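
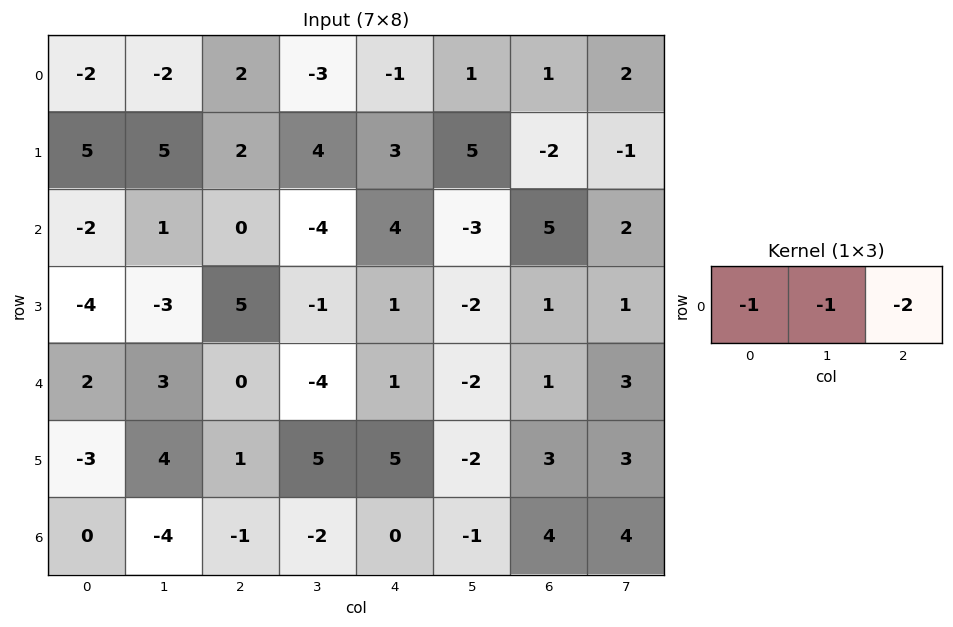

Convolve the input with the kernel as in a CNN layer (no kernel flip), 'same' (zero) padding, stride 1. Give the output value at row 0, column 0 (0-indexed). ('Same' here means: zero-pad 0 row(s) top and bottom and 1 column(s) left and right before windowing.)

6

The receptive field on the zero-padded input at this output position is [0 -2 -2]. Elementwise product with the kernel and sum: 0·-1 + -2·-1 + -2·-2.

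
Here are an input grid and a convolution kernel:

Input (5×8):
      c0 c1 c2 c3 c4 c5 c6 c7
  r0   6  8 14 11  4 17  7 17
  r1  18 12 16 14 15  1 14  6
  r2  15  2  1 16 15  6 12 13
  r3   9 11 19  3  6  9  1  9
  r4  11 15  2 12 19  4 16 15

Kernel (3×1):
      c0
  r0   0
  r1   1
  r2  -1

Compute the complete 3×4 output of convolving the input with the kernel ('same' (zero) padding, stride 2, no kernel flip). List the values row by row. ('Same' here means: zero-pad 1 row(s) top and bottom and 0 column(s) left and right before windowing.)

Output[0,0]: The receptive field on the zero-padded input at this output position is [0 / 6 / 18]. Elementwise product with the kernel and sum: 6·1 + 18·-1.

-12 -2 -11 -7
6 -18 9 11
11 2 19 16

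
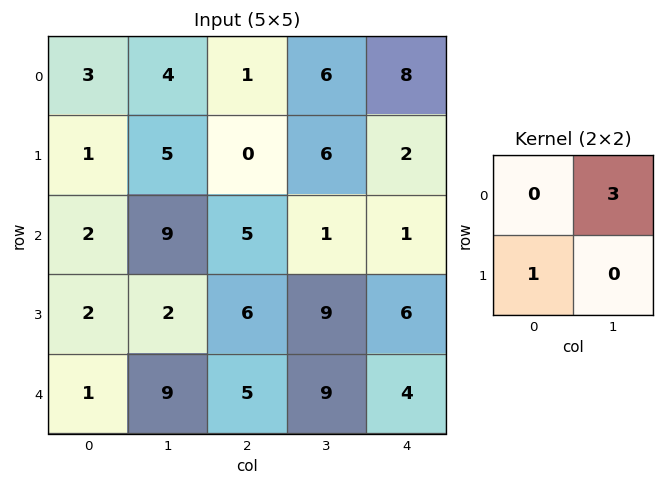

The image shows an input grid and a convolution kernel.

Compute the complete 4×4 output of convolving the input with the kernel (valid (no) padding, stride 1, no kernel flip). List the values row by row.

13 8 18 30
17 9 23 7
29 17 9 12
7 27 32 27

Output[0,0]: The receptive field on the input at this output position is [3 4 / 1 5]. Elementwise product with the kernel and sum: 4·3 + 1·1.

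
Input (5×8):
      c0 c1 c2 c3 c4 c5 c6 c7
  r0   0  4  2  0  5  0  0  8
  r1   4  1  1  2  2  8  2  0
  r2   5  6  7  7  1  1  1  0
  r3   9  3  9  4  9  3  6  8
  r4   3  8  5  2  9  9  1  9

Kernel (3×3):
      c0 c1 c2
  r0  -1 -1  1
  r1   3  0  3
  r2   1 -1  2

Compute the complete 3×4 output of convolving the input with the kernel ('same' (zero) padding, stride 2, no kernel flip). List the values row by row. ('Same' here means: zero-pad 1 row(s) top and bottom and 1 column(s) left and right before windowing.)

10 16 16 30
12 41 29 6
18 22 23 53

Output[0,0]: The receptive field on the zero-padded input at this output position is [0 0 0 / 0 0 4 / 0 4 1]. Elementwise product with the kernel and sum: 0·-1 + 0·-1 + 0·1 + 0·3 + 4·3 + 0·1 + 4·-1 + 1·2.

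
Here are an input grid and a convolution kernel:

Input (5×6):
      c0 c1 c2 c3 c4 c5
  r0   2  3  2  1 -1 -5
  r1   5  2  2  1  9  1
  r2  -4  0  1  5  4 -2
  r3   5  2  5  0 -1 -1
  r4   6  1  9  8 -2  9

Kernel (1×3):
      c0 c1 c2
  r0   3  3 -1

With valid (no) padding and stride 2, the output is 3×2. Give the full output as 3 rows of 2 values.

13 10
-13 14
12 53

Output[0,0]: The receptive field on the input at this output position is [2 3 2]. Elementwise product with the kernel and sum: 2·3 + 3·3 + 2·-1.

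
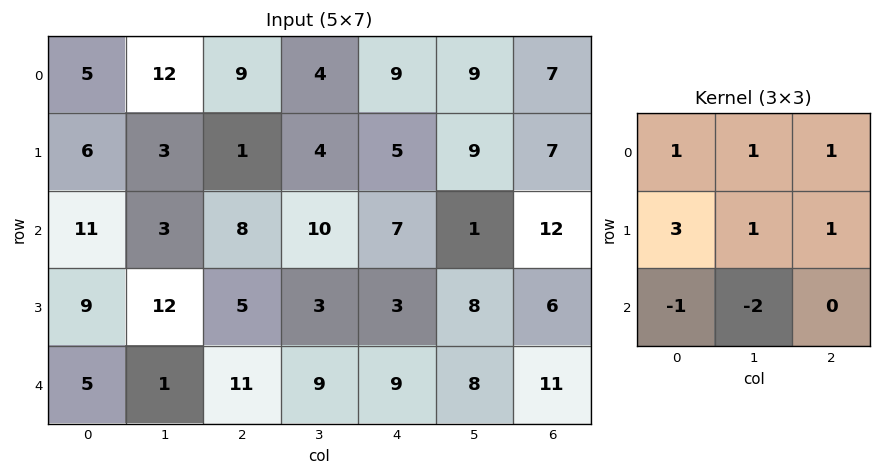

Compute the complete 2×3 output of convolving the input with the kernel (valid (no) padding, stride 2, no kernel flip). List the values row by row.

Output[0,0]: The receptive field on the input at this output position is [5 12 9 / 6 3 1 / 11 3 8]. Elementwise product with the kernel and sum: 5·1 + 12·1 + 9·1 + 6·3 + 3·1 + 1·1 + 11·-1 + 3·-2.
Output[0,1]: The receptive field on the input at this output position is [9 4 9 / 1 4 5 / 8 10 7]. Elementwise product with the kernel and sum: 9·1 + 4·1 + 9·1 + 1·3 + 4·1 + 5·1 + 8·-1 + 10·-2.

31 6 47
59 17 18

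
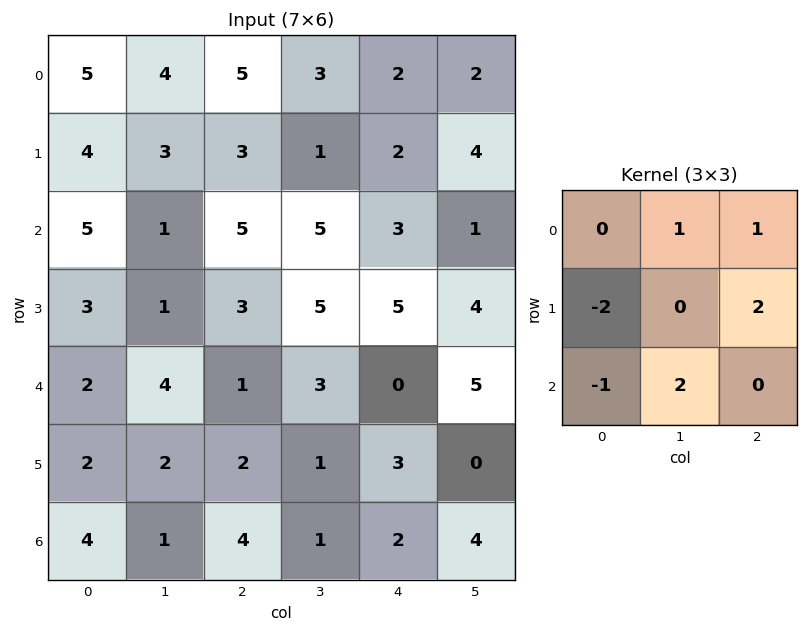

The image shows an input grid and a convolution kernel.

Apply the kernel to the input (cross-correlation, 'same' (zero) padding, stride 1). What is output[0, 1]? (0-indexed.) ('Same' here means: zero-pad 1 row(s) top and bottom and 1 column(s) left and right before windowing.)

The receptive field on the zero-padded input at this output position is [0 0 0 / 5 4 5 / 4 3 3]. Elementwise product with the kernel and sum: 0·1 + 0·1 + 5·-2 + 5·2 + 4·-1 + 3·2.

2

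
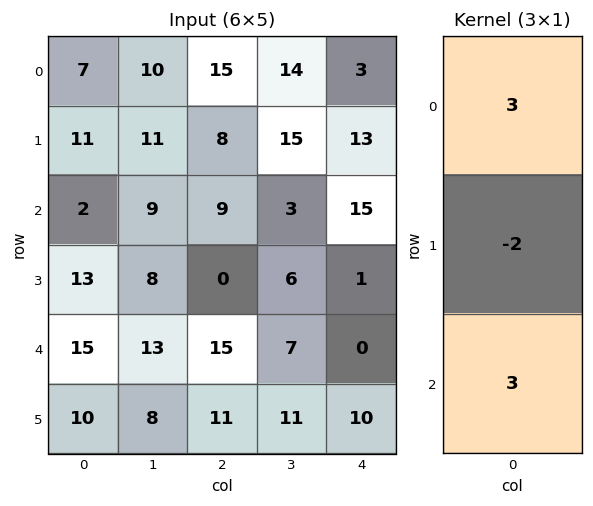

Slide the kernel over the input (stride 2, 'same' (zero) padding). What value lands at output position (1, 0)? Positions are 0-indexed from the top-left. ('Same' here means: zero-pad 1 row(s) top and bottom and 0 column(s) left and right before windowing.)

The receptive field on the zero-padded input at this output position is [11 / 2 / 13]. Elementwise product with the kernel and sum: 11·3 + 2·-2 + 13·3.

68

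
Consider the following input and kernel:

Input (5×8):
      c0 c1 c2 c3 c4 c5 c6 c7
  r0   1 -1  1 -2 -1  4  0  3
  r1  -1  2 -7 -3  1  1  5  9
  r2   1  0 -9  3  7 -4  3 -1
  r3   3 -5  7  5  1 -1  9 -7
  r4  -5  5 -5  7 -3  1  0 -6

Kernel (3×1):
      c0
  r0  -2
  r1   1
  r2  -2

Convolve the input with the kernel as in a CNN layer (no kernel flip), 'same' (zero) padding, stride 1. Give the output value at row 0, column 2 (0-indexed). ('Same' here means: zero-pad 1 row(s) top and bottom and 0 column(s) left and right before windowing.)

15

The receptive field on the zero-padded input at this output position is [0 / 1 / -7]. Elementwise product with the kernel and sum: 0·-2 + 1·1 + -7·-2.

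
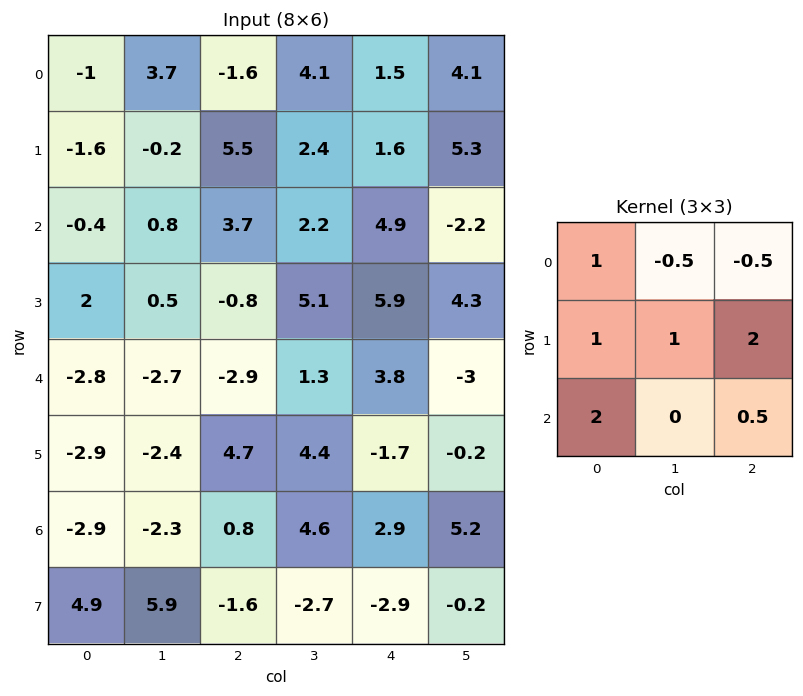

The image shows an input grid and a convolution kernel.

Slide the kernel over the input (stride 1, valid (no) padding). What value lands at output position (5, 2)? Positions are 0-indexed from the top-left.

9.9

The receptive field on the input at this output position is [4.7 4.4 -1.7 / 0.8 4.6 2.9 / -1.6 -2.7 -2.9]. Elementwise product with the kernel and sum: 4.7·1 + 4.4·-0.5 + -1.7·-0.5 + 0.8·1 + 4.6·1 + 2.9·2 + -1.6·2 + -2.9·0.5.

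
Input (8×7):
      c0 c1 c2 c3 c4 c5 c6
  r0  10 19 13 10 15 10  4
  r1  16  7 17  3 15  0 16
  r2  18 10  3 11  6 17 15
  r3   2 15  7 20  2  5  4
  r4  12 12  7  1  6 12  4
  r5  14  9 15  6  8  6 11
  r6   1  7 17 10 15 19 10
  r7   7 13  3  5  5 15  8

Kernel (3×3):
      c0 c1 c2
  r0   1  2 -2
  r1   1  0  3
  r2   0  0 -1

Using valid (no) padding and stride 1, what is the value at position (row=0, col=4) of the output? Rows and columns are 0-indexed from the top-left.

75

The receptive field on the input at this output position is [15 10 4 / 15 0 16 / 6 17 15]. Elementwise product with the kernel and sum: 15·1 + 10·2 + 4·-2 + 15·1 + 16·3 + 15·-1.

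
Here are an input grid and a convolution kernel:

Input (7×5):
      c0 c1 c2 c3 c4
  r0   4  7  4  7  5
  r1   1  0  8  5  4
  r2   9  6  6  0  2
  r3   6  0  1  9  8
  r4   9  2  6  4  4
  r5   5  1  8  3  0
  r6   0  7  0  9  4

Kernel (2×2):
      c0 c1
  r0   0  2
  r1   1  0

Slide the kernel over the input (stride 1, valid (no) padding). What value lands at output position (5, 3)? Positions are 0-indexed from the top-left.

The receptive field on the input at this output position is [3 0 / 9 4]. Elementwise product with the kernel and sum: 0·2 + 9·1.

9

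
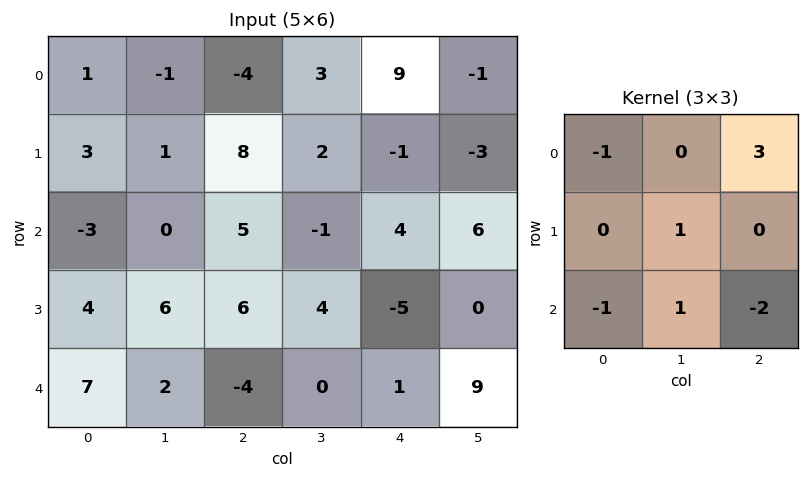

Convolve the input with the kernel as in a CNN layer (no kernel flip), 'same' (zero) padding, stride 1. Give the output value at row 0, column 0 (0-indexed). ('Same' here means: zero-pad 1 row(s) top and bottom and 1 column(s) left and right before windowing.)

2

The receptive field on the zero-padded input at this output position is [0 0 0 / 0 1 -1 / 0 3 1]. Elementwise product with the kernel and sum: 0·-1 + 0·3 + 1·1 + 0·-1 + 3·1 + 1·-2.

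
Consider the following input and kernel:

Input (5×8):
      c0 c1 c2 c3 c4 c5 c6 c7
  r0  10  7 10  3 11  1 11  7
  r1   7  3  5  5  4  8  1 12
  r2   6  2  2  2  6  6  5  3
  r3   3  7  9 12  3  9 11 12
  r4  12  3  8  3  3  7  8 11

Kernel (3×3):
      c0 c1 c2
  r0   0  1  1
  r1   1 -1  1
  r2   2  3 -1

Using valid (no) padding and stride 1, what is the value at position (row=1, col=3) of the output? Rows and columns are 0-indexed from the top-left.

The receptive field on the input at this output position is [5 4 8 / 2 6 6 / 12 3 9]. Elementwise product with the kernel and sum: 4·1 + 8·1 + 2·1 + 6·-1 + 6·1 + 12·2 + 3·3 + 9·-1.

38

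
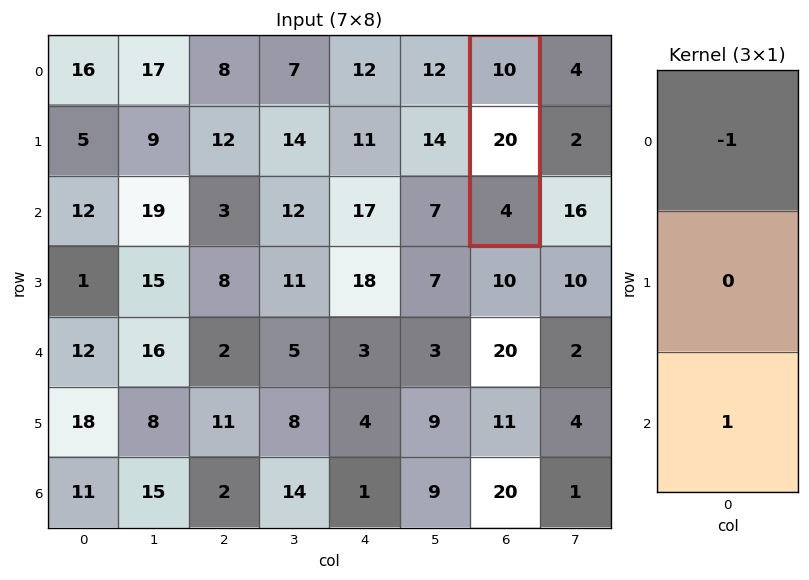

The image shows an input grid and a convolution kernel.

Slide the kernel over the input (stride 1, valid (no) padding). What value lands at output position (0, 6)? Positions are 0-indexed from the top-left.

-6

The receptive field on the input at this output position is [10 / 20 / 4]. Elementwise product with the kernel and sum: 10·-1 + 4·1.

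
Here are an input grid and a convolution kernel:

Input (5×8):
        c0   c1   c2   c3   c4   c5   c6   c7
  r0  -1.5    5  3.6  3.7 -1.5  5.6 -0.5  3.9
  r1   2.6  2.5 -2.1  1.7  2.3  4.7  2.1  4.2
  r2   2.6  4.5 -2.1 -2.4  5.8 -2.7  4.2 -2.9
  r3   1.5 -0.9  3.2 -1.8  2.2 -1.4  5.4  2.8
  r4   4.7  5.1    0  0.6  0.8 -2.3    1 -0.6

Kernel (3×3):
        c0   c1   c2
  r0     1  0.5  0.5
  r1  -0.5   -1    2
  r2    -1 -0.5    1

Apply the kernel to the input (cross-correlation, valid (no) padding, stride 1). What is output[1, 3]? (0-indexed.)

The receptive field on the input at this output position is [1.7 2.3 4.7 / -2.4 5.8 -2.7 / -1.8 2.2 -1.4]. Elementwise product with the kernel and sum: 1.7·1 + 2.3·0.5 + 4.7·0.5 + -2.4·-0.5 + 5.8·-1 + -2.7·2 + -1.8·-1 + 2.2·-0.5 + -1.4·1.

-5.5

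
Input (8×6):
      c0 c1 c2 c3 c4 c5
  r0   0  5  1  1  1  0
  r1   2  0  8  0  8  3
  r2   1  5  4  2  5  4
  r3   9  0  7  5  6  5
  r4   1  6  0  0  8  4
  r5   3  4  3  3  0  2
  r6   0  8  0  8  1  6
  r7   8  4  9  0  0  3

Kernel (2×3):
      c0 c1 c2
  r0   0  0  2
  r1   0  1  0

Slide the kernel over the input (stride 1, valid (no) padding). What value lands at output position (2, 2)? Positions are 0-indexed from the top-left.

The receptive field on the input at this output position is [4 2 5 / 7 5 6]. Elementwise product with the kernel and sum: 5·2 + 5·1.

15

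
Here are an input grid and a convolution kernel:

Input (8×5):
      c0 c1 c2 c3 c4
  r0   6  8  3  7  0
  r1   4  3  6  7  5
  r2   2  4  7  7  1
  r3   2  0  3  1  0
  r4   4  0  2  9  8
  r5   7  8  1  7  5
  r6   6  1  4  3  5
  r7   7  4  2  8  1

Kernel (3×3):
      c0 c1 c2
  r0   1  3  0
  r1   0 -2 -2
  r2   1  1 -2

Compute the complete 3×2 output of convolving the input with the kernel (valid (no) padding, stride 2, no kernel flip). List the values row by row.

Output[0,0]: The receptive field on the input at this output position is [6 8 3 / 4 3 6 / 2 4 7]. Elementwise product with the kernel and sum: 6·1 + 8·3 + 3·-2 + 6·-2 + 2·1 + 4·1 + 7·-2.
Output[0,1]: The receptive field on the input at this output position is [3 7 0 / 6 7 5 / 7 7 1]. Elementwise product with the kernel and sum: 3·1 + 7·3 + 7·-2 + 5·-2 + 7·1 + 7·1 + 1·-2.

4 12
8 21
-15 2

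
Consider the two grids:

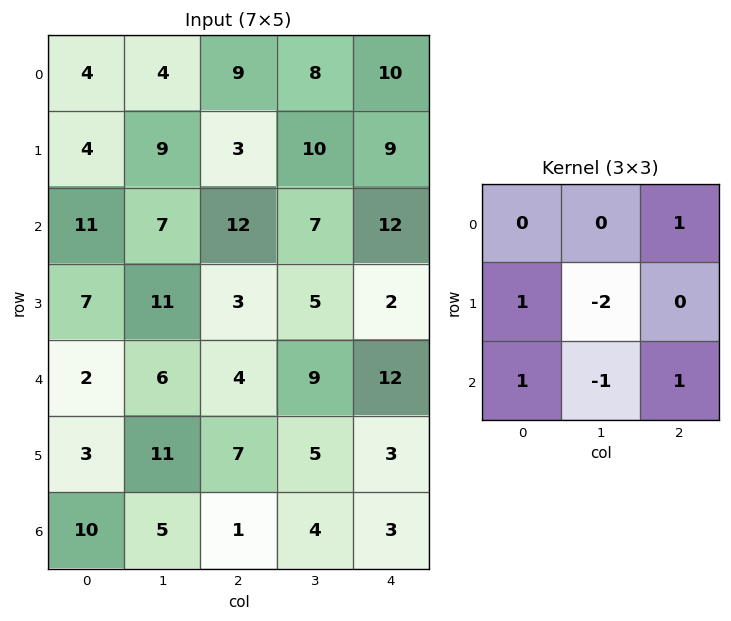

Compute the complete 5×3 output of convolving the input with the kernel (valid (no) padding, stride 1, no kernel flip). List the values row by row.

Output[0,0]: The receptive field on the input at this output position is [4 4 9 / 4 9 3 / 11 7 12]. Elementwise product with the kernel and sum: 9·1 + 4·1 + 9·-2 + 11·1 + 7·-1 + 12·1.

11 13 10
-1 6 7
-3 23 12
-8 12 -7
-9 14 9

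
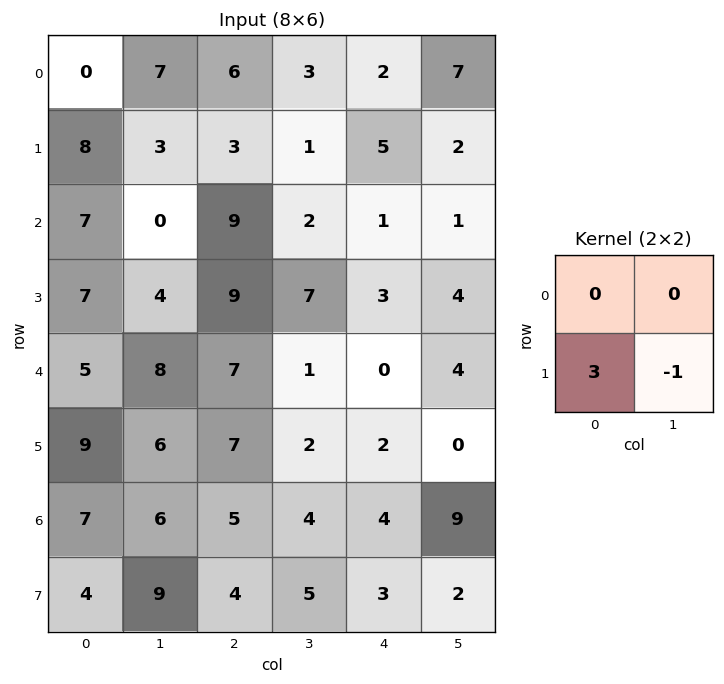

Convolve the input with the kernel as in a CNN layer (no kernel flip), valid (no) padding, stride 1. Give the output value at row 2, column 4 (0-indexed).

5

The receptive field on the input at this output position is [1 1 / 3 4]. Elementwise product with the kernel and sum: 3·3 + 4·-1.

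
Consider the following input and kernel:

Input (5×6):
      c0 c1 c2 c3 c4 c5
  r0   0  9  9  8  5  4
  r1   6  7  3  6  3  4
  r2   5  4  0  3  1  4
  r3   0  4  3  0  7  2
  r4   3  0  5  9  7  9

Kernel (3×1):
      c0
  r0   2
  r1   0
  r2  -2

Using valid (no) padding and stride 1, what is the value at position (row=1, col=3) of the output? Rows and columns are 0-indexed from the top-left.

The receptive field on the input at this output position is [6 / 3 / 0]. Elementwise product with the kernel and sum: 6·2 + 0·-2.

12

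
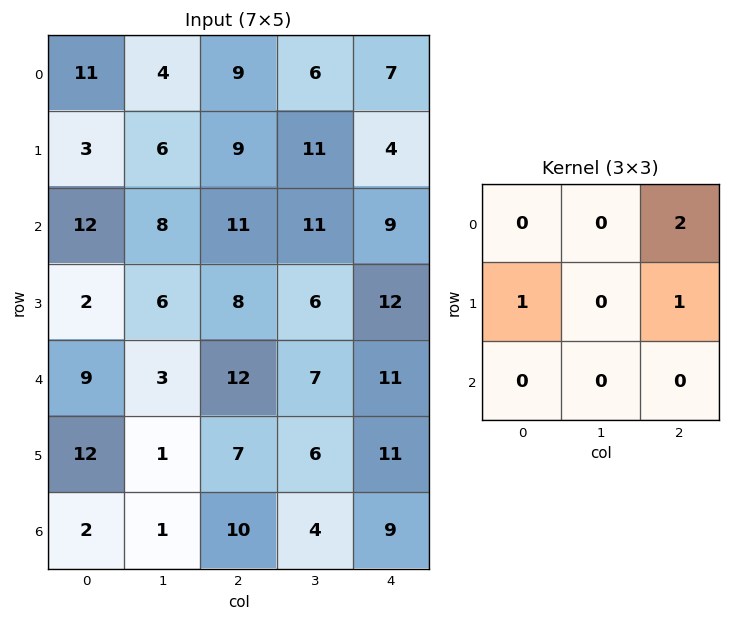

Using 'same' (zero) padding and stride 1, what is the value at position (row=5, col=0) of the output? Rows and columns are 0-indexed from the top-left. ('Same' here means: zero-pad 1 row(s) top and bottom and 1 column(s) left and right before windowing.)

The receptive field on the zero-padded input at this output position is [0 9 3 / 0 12 1 / 0 2 1]. Elementwise product with the kernel and sum: 3·2 + 0·1 + 1·1.

7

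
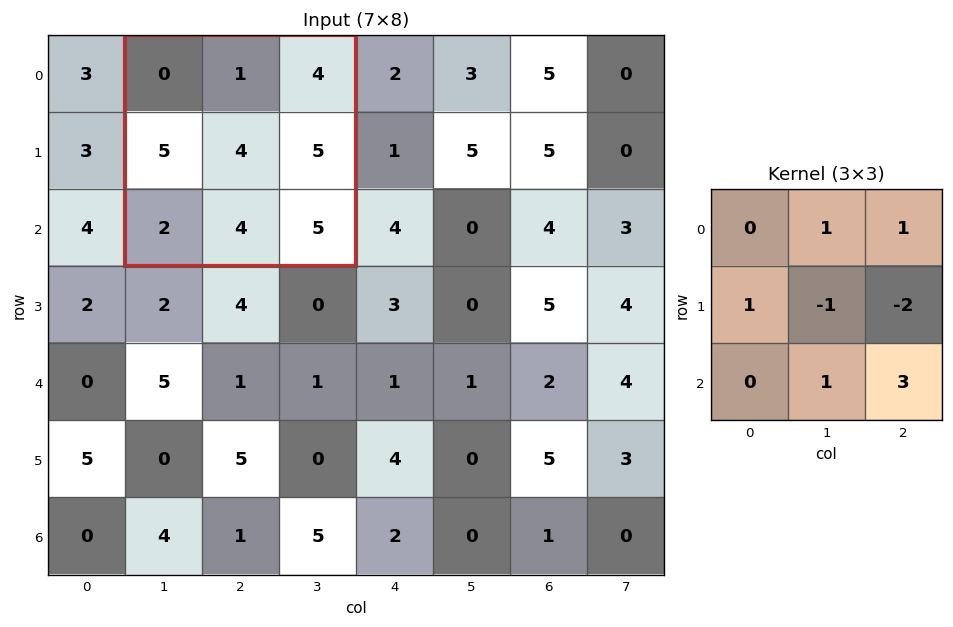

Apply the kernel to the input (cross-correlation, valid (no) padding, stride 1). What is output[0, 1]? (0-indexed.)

15

The receptive field on the input at this output position is [0 1 4 / 5 4 5 / 2 4 5]. Elementwise product with the kernel and sum: 1·1 + 4·1 + 5·1 + 4·-1 + 5·-2 + 4·1 + 5·3.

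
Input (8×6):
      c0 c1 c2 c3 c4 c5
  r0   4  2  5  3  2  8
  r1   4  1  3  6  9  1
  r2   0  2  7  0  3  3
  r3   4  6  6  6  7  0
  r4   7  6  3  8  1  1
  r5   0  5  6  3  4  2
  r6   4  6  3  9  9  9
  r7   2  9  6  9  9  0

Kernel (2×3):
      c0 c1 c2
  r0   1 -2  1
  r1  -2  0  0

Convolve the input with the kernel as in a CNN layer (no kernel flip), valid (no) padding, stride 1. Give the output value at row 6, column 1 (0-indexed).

The receptive field on the input at this output position is [6 3 9 / 9 6 9]. Elementwise product with the kernel and sum: 6·1 + 3·-2 + 9·1 + 9·-2.

-9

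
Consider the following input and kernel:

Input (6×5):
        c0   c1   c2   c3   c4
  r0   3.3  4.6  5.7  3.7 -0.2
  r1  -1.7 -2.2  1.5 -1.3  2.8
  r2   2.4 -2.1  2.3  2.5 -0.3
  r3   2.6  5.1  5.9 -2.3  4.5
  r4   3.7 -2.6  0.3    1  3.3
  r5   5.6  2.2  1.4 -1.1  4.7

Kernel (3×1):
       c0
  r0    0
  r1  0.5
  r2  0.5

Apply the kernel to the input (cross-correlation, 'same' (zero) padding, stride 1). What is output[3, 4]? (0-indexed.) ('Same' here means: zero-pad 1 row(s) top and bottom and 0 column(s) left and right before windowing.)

3.9

The receptive field on the zero-padded input at this output position is [-0.3 / 4.5 / 3.3]. Elementwise product with the kernel and sum: 4.5·0.5 + 3.3·0.5.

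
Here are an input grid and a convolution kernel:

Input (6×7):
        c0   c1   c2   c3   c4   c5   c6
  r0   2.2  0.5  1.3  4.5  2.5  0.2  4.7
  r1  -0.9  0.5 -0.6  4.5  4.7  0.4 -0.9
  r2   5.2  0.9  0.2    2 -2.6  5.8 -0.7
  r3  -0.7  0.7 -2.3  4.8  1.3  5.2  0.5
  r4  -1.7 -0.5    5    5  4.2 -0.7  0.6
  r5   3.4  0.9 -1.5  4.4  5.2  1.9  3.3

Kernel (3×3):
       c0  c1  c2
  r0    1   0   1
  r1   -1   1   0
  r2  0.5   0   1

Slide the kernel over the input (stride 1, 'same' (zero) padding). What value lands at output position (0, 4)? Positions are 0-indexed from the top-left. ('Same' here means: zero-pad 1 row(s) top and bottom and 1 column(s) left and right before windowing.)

0.65

The receptive field on the zero-padded input at this output position is [0 0 0 / 4.5 2.5 0.2 / 4.5 4.7 0.4]. Elementwise product with the kernel and sum: 0·1 + 0·1 + 4.5·-1 + 2.5·1 + 4.5·0.5 + 0.4·1.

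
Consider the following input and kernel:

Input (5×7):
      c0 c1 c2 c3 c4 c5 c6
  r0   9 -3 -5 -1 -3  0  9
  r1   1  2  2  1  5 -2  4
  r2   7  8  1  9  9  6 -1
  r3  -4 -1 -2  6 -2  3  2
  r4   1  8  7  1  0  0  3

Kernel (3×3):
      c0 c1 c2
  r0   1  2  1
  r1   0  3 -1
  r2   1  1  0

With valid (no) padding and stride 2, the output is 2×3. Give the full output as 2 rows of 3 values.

Output[0,0]: The receptive field on the input at this output position is [9 -3 -5 / 1 2 2 / 7 8 1]. Elementwise product with the kernel and sum: 9·1 + -3·2 + -5·1 + 2·3 + 2·-1 + 7·1 + 8·1.

17 -2 11
32 56 27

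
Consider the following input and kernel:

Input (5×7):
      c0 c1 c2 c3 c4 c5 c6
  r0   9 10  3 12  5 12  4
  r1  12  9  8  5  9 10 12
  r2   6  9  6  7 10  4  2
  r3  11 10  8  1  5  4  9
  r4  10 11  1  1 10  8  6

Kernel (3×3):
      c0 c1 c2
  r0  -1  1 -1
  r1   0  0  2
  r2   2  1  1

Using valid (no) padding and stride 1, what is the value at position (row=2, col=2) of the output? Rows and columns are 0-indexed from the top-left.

14

The receptive field on the input at this output position is [6 7 10 / 8 1 5 / 1 1 10]. Elementwise product with the kernel and sum: 6·-1 + 7·1 + 10·-1 + 5·2 + 1·2 + 1·1 + 10·1.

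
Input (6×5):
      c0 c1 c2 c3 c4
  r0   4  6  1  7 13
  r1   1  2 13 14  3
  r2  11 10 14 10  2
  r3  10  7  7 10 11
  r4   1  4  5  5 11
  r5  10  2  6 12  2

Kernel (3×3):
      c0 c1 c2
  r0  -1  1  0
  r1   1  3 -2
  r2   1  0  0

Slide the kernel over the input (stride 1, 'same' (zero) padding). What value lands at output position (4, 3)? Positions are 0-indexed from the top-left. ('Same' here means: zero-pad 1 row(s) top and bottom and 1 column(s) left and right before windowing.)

The receptive field on the zero-padded input at this output position is [7 10 11 / 5 5 11 / 6 12 2]. Elementwise product with the kernel and sum: 7·-1 + 10·1 + 5·1 + 5·3 + 11·-2 + 6·1.

7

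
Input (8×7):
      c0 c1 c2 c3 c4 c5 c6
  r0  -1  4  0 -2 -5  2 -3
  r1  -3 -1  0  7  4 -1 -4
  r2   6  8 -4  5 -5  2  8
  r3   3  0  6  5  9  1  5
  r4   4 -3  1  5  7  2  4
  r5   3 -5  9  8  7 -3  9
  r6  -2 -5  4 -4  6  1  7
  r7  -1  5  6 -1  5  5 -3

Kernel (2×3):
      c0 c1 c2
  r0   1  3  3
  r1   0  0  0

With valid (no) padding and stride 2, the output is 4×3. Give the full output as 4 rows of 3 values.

11 -21 -8
18 -4 25
-2 37 25
-5 10 30

Output[0,0]: The receptive field on the input at this output position is [-1 4 0 / -3 -1 0]. Elementwise product with the kernel and sum: -1·1 + 4·3 + 0·3.
Output[0,1]: The receptive field on the input at this output position is [0 -2 -5 / 0 7 4]. Elementwise product with the kernel and sum: 0·1 + -2·3 + -5·3.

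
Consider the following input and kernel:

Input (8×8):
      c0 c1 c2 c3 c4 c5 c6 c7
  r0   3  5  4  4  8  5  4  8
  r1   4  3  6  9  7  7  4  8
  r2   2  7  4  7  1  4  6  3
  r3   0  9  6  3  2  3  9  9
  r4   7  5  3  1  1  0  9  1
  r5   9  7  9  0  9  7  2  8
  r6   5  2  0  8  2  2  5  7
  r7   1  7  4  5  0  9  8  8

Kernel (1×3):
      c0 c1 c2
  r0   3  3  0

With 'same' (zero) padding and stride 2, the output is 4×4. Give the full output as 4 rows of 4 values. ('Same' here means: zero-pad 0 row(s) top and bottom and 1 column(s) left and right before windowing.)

Output[0,0]: The receptive field on the zero-padded input at this output position is [0 3 5]. Elementwise product with the kernel and sum: 0·3 + 3·3.
Output[0,1]: The receptive field on the zero-padded input at this output position is [5 4 4]. Elementwise product with the kernel and sum: 5·3 + 4·3.

9 27 36 27
6 33 24 30
21 24 6 27
15 6 30 21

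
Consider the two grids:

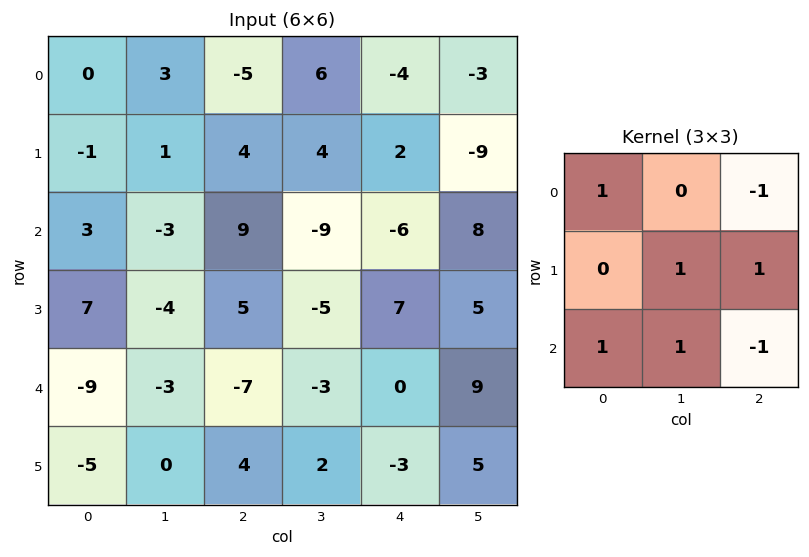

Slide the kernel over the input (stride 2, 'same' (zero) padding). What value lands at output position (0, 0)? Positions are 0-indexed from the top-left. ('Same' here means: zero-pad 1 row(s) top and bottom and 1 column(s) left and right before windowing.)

1

The receptive field on the zero-padded input at this output position is [0 0 0 / 0 0 3 / 0 -1 1]. Elementwise product with the kernel and sum: 0·1 + 0·-1 + 0·1 + 3·1 + 0·1 + -1·1 + 1·-1.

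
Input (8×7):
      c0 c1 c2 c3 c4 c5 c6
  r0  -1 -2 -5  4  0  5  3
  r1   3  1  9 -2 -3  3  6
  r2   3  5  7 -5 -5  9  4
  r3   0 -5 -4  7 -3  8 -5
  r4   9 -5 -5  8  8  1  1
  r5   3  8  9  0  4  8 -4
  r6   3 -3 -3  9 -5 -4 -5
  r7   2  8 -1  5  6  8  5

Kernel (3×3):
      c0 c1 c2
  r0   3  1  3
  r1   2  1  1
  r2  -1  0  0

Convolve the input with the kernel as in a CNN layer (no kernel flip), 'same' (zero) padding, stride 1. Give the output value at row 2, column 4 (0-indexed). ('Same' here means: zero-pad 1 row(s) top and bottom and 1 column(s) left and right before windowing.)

The receptive field on the zero-padded input at this output position is [-2 -3 3 / -5 -5 9 / 7 -3 8]. Elementwise product with the kernel and sum: -2·3 + -3·1 + 3·3 + -5·2 + -5·1 + 9·1 + 7·-1.

-13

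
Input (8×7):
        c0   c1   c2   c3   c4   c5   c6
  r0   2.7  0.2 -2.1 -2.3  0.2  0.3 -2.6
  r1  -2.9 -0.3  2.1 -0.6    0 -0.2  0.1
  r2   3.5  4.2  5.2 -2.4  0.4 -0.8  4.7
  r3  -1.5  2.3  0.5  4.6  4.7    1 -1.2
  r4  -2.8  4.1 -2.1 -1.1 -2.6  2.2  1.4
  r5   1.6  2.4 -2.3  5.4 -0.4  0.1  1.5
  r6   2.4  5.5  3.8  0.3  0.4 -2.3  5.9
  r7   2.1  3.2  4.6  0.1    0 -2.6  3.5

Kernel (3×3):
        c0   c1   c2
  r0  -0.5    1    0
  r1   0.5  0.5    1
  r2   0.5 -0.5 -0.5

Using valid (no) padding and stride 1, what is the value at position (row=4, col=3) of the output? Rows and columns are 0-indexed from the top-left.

1.65

The receptive field on the input at this output position is [-1.1 -2.6 2.2 / 5.4 -0.4 0.1 / 0.3 0.4 -2.3]. Elementwise product with the kernel and sum: -1.1·-0.5 + -2.6·1 + 5.4·0.5 + -0.4·0.5 + 0.1·1 + 0.3·0.5 + 0.4·-0.5 + -2.3·-0.5.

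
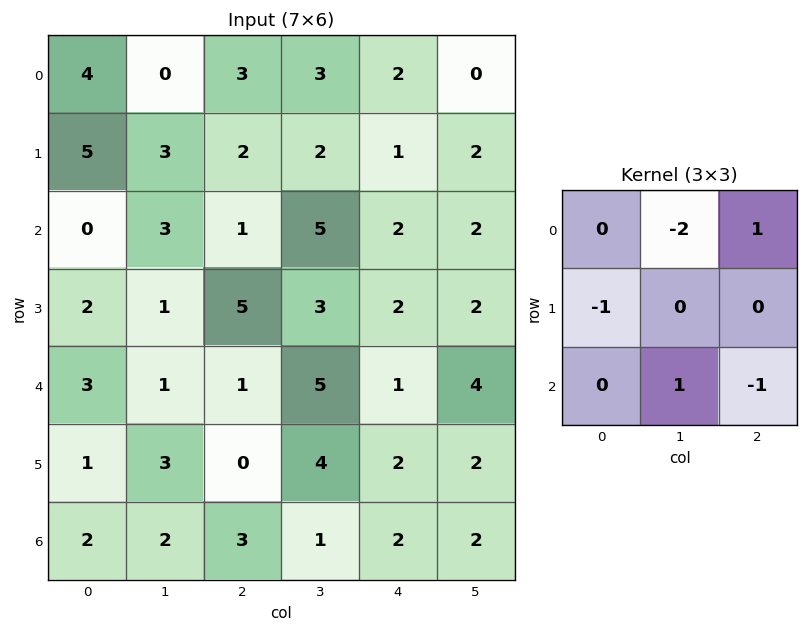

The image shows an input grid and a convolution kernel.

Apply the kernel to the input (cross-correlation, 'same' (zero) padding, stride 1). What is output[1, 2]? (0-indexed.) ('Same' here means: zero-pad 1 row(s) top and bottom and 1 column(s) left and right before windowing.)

-10

The receptive field on the zero-padded input at this output position is [0 3 3 / 3 2 2 / 3 1 5]. Elementwise product with the kernel and sum: 3·-2 + 3·1 + 3·-1 + 1·1 + 5·-1.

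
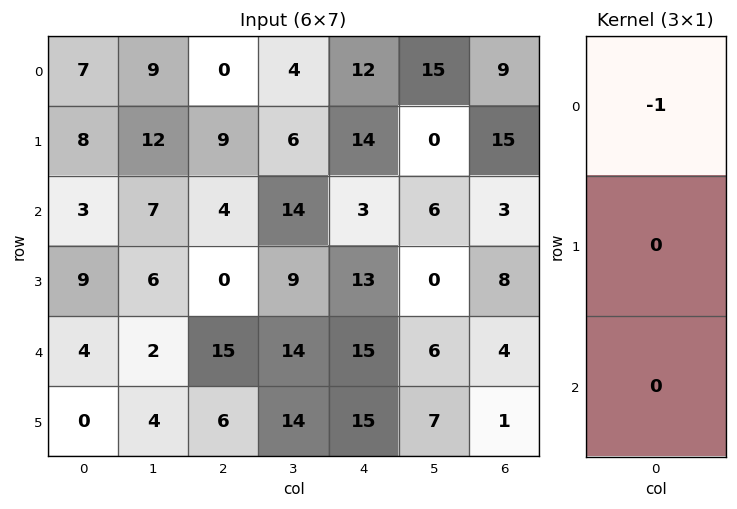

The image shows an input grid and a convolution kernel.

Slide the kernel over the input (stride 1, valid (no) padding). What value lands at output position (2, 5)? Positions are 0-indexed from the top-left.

The receptive field on the input at this output position is [6 / 0 / 6]. Elementwise product with the kernel and sum: 6·-1.

-6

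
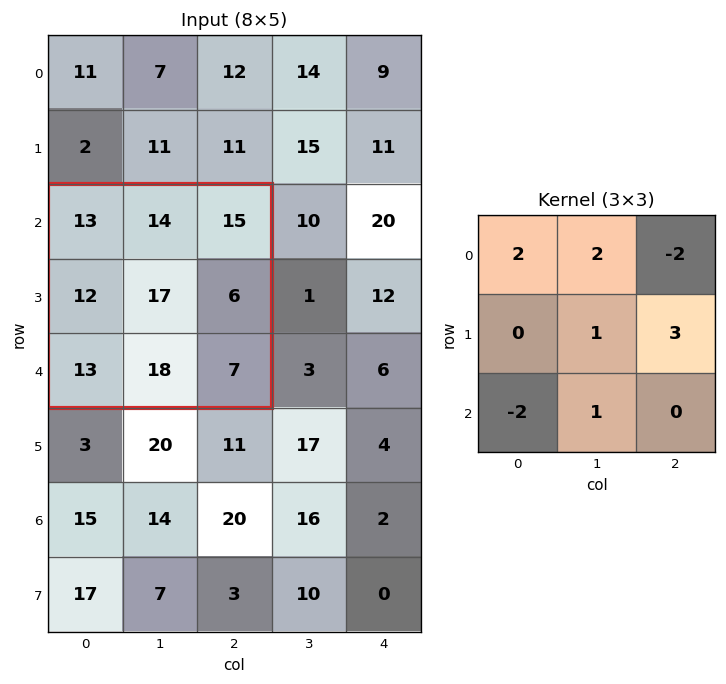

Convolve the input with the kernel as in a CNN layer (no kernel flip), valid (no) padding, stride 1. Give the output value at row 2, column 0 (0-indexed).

The receptive field on the input at this output position is [13 14 15 / 12 17 6 / 13 18 7]. Elementwise product with the kernel and sum: 13·2 + 14·2 + 15·-2 + 17·1 + 6·3 + 13·-2 + 18·1.

51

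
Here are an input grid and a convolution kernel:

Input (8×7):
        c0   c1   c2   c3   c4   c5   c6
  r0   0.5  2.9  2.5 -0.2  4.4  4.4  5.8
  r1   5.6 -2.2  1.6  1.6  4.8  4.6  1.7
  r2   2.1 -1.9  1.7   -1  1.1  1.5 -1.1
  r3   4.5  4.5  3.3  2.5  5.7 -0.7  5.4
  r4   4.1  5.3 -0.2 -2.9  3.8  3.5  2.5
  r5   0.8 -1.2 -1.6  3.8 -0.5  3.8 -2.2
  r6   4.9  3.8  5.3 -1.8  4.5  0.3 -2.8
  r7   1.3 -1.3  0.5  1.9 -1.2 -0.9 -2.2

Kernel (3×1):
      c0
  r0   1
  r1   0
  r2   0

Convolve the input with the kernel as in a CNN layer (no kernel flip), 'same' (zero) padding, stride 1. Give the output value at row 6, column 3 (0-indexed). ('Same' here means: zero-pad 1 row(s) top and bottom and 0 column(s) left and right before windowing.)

The receptive field on the zero-padded input at this output position is [3.8 / -1.8 / 1.9]. Elementwise product with the kernel and sum: 3.8·1.

3.8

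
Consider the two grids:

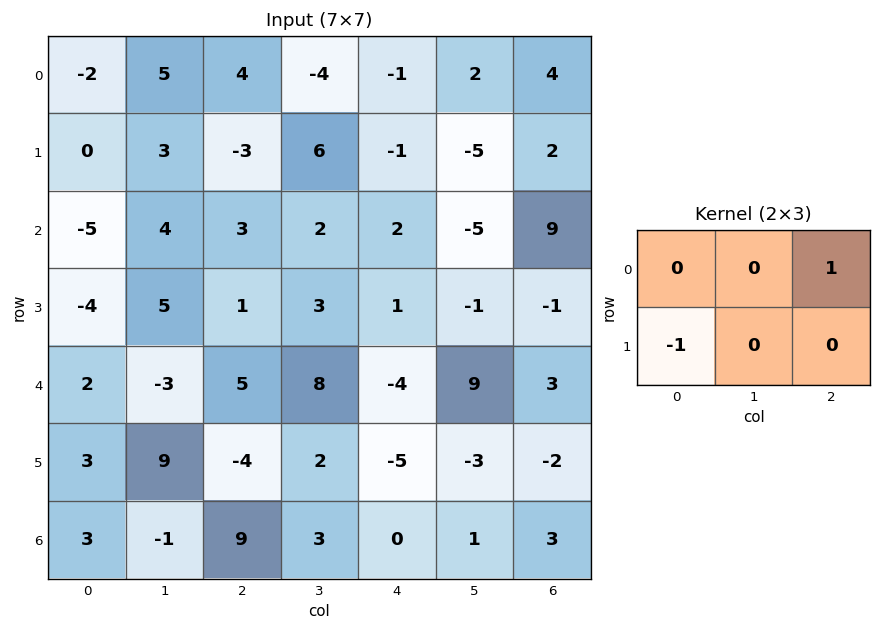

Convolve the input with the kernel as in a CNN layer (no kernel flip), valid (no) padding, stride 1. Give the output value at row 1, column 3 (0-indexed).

The receptive field on the input at this output position is [6 -1 -5 / 2 2 -5]. Elementwise product with the kernel and sum: -5·1 + 2·-1.

-7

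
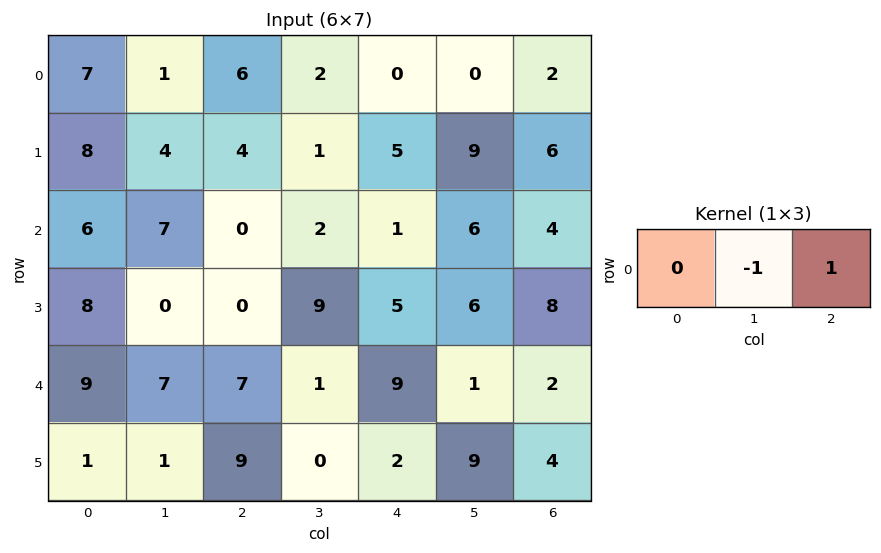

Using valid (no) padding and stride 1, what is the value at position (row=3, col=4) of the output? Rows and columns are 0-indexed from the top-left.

The receptive field on the input at this output position is [5 6 8]. Elementwise product with the kernel and sum: 6·-1 + 8·1.

2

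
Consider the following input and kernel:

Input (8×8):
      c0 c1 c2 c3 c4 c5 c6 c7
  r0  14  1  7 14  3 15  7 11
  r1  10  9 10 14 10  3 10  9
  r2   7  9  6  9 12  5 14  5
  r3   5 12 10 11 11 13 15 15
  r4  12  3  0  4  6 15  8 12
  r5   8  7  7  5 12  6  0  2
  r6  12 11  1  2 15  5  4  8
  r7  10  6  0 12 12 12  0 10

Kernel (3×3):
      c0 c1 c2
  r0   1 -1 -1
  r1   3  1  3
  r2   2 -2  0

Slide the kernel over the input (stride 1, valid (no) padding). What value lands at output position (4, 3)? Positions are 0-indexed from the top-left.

2

The receptive field on the input at this output position is [4 6 15 / 5 12 6 / 2 15 5]. Elementwise product with the kernel and sum: 4·1 + 6·-1 + 15·-1 + 5·3 + 12·1 + 6·3 + 2·2 + 15·-2.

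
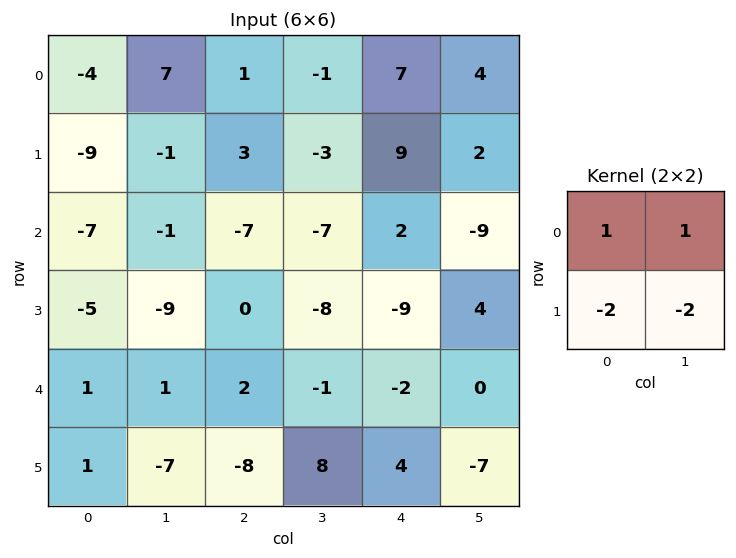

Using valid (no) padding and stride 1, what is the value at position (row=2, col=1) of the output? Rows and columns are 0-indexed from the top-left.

The receptive field on the input at this output position is [-1 -7 / -9 0]. Elementwise product with the kernel and sum: -1·1 + -7·1 + -9·-2 + 0·-2.

10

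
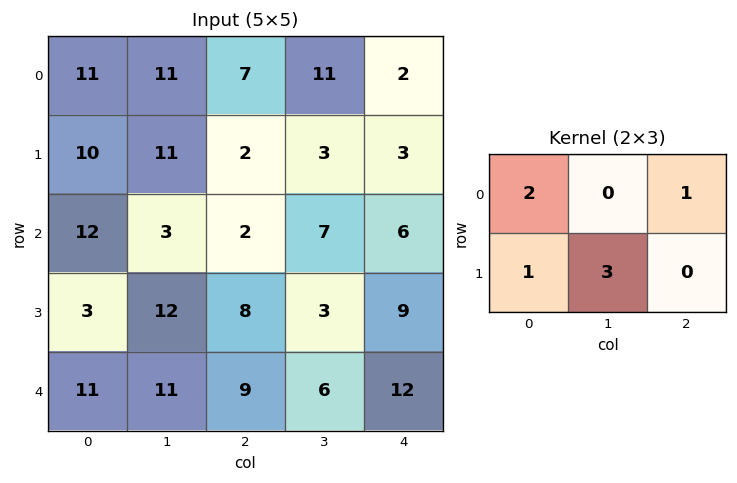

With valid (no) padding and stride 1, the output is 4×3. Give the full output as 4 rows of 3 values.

Output[0,0]: The receptive field on the input at this output position is [11 11 7 / 10 11 2]. Elementwise product with the kernel and sum: 11·2 + 7·1 + 10·1 + 11·3.
Output[0,1]: The receptive field on the input at this output position is [11 7 11 / 11 2 3]. Elementwise product with the kernel and sum: 11·2 + 11·1 + 11·1 + 2·3.

72 50 27
43 34 30
65 49 27
58 65 52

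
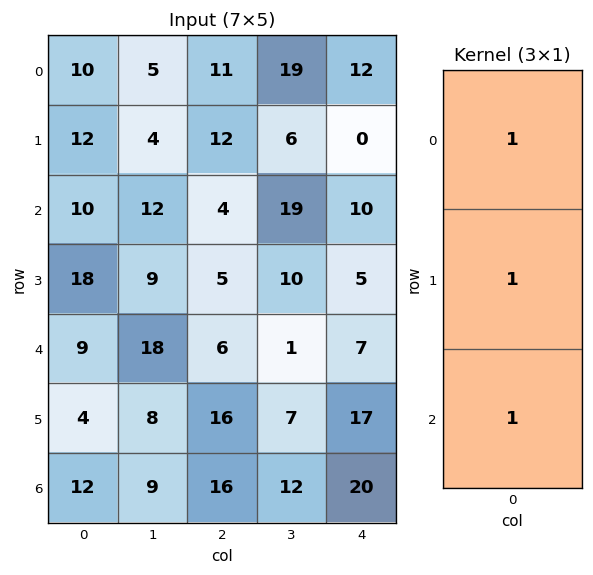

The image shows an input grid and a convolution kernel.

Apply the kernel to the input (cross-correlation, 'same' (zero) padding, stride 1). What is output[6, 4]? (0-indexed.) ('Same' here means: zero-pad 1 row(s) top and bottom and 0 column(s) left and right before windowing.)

The receptive field on the zero-padded input at this output position is [17 / 20 / 0]. Elementwise product with the kernel and sum: 17·1 + 20·1 + 0·1.

37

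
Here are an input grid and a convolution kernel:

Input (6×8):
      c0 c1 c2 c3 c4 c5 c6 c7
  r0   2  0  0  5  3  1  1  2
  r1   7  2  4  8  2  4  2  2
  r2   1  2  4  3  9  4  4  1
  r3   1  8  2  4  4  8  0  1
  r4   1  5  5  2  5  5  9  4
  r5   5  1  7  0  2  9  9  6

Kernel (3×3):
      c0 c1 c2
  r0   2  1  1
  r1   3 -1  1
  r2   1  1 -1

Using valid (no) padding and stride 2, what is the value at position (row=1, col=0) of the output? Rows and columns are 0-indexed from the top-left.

6

The receptive field on the input at this output position is [1 2 4 / 1 8 2 / 1 5 5]. Elementwise product with the kernel and sum: 1·2 + 2·1 + 4·1 + 1·3 + 8·-1 + 2·1 + 1·1 + 5·1 + 5·-1.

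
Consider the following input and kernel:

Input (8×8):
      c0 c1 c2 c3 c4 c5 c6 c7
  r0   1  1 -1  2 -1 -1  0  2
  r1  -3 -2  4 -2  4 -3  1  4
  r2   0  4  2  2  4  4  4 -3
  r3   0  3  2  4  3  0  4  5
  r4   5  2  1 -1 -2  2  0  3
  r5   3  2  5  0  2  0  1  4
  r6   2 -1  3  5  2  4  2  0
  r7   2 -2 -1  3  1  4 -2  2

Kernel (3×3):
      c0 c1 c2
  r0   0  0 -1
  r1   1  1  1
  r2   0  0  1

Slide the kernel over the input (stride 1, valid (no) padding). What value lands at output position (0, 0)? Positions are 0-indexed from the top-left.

The receptive field on the input at this output position is [1 1 -1 / -3 -2 4 / 0 4 2]. Elementwise product with the kernel and sum: -1·-1 + -3·1 + -2·1 + 4·1 + 2·1.

2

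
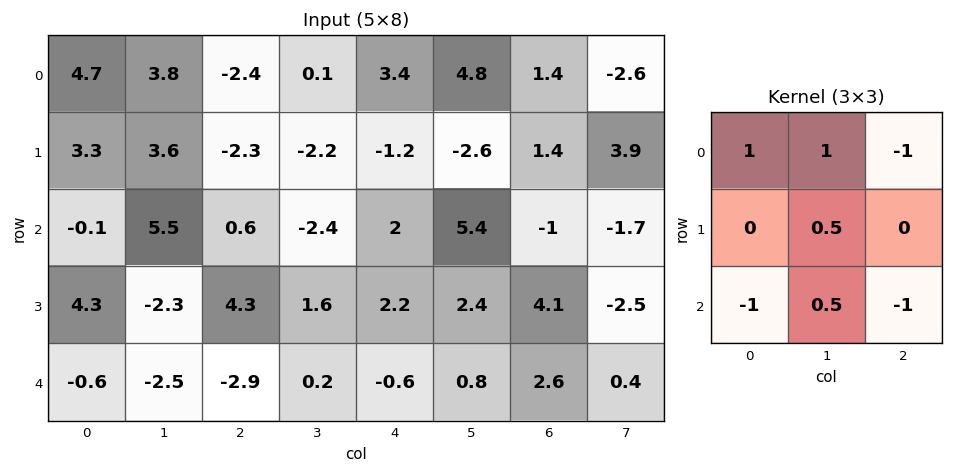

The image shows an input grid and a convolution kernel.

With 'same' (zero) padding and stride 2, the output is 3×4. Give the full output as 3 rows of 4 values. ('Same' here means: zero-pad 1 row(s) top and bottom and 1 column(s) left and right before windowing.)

0.4 -3.75 5.9 0.1
4.1 6.65 -2.7 -3.45
6.3 -1.05 1.1 10.3

Output[0,0]: The receptive field on the zero-padded input at this output position is [0 0 0 / 0 4.7 3.8 / 0 3.3 3.6]. Elementwise product with the kernel and sum: 0·1 + 0·1 + 0·-1 + 4.7·0.5 + 0·-1 + 3.3·0.5 + 3.6·-1.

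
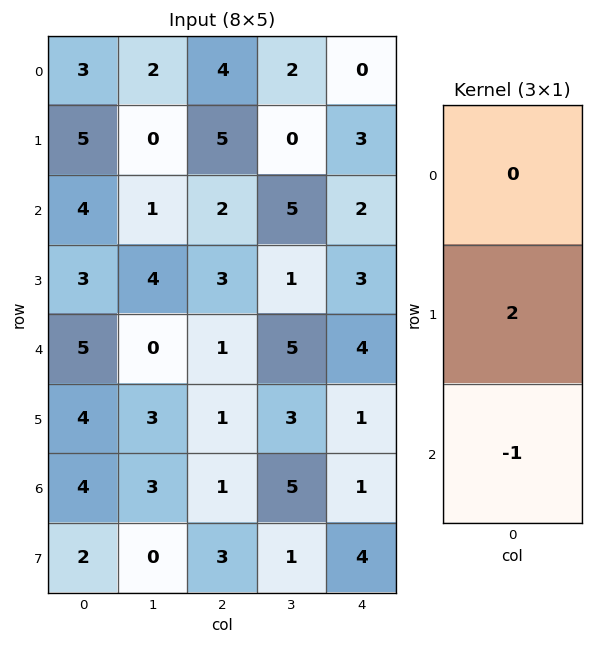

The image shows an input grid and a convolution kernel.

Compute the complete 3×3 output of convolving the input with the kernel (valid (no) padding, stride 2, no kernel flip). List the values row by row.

6 8 4
1 5 2
4 1 1

Output[0,0]: The receptive field on the input at this output position is [3 / 5 / 4]. Elementwise product with the kernel and sum: 5·2 + 4·-1.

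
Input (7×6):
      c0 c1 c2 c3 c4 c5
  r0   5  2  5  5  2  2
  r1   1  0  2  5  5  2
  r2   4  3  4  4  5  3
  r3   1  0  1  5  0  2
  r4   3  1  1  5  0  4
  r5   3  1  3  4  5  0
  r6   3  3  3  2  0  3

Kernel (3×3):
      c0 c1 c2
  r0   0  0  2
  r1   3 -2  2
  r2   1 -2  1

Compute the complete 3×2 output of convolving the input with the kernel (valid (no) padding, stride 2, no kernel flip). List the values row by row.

19 11
15 -6
15 10

Output[0,0]: The receptive field on the input at this output position is [5 2 5 / 1 0 2 / 4 3 4]. Elementwise product with the kernel and sum: 5·2 + 1·3 + 0·-2 + 2·2 + 4·1 + 3·-2 + 4·1.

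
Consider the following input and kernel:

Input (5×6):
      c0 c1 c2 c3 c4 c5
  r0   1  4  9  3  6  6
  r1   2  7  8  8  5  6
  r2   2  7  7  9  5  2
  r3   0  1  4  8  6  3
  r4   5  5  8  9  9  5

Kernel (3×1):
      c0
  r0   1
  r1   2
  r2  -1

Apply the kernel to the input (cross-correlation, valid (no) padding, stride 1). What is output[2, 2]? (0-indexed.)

7

The receptive field on the input at this output position is [7 / 4 / 8]. Elementwise product with the kernel and sum: 7·1 + 4·2 + 8·-1.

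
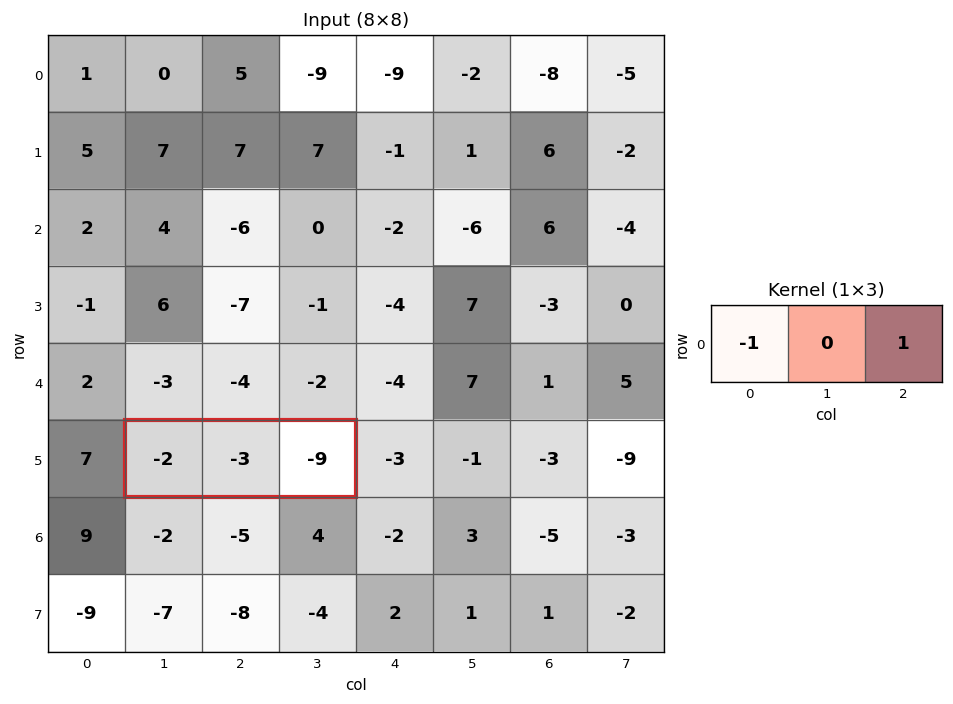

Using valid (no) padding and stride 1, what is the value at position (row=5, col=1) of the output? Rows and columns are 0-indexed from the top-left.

-7

The receptive field on the input at this output position is [-2 -3 -9]. Elementwise product with the kernel and sum: -2·-1 + -9·1.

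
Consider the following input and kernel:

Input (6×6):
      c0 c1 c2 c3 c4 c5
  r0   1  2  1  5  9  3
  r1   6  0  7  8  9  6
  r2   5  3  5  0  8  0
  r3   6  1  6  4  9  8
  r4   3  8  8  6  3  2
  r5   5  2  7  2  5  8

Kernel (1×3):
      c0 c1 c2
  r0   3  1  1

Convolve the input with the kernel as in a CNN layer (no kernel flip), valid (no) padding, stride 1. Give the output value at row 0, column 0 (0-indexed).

The receptive field on the input at this output position is [1 2 1]. Elementwise product with the kernel and sum: 1·3 + 2·1 + 1·1.

6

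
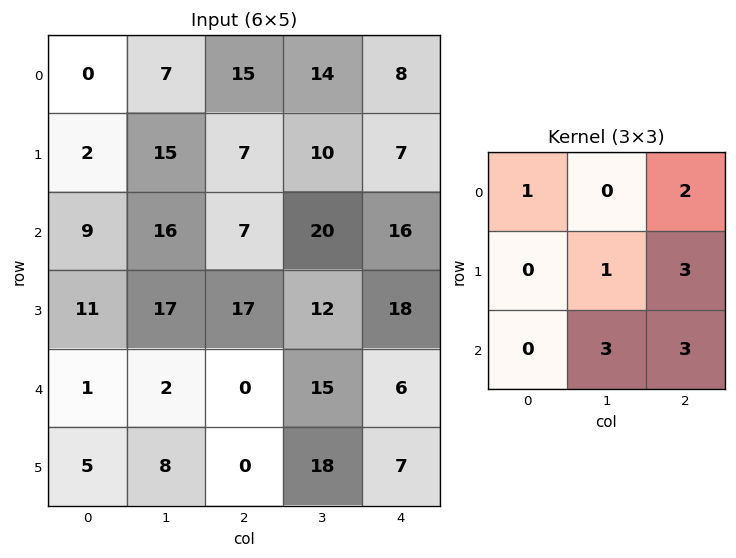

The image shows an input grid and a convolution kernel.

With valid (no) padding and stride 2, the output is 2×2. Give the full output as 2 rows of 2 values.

Output[0,0]: The receptive field on the input at this output position is [0 7 15 / 2 15 7 / 9 16 7]. Elementwise product with the kernel and sum: 0·1 + 15·2 + 15·1 + 7·3 + 16·3 + 7·3.
Output[0,1]: The receptive field on the input at this output position is [15 14 8 / 7 10 7 / 7 20 16]. Elementwise product with the kernel and sum: 15·1 + 8·2 + 10·1 + 7·3 + 20·3 + 16·3.

135 170
97 168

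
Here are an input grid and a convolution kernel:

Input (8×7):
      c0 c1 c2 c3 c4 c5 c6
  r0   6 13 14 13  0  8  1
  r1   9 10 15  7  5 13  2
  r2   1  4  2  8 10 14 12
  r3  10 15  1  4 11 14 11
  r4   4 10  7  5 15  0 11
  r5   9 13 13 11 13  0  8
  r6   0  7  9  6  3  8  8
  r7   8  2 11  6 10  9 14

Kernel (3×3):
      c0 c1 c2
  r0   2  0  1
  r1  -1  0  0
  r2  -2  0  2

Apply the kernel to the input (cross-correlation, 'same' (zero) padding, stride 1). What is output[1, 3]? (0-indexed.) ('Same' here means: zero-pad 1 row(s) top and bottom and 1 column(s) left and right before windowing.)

The receptive field on the zero-padded input at this output position is [14 13 0 / 15 7 5 / 2 8 10]. Elementwise product with the kernel and sum: 14·2 + 0·1 + 15·-1 + 2·-2 + 10·2.

29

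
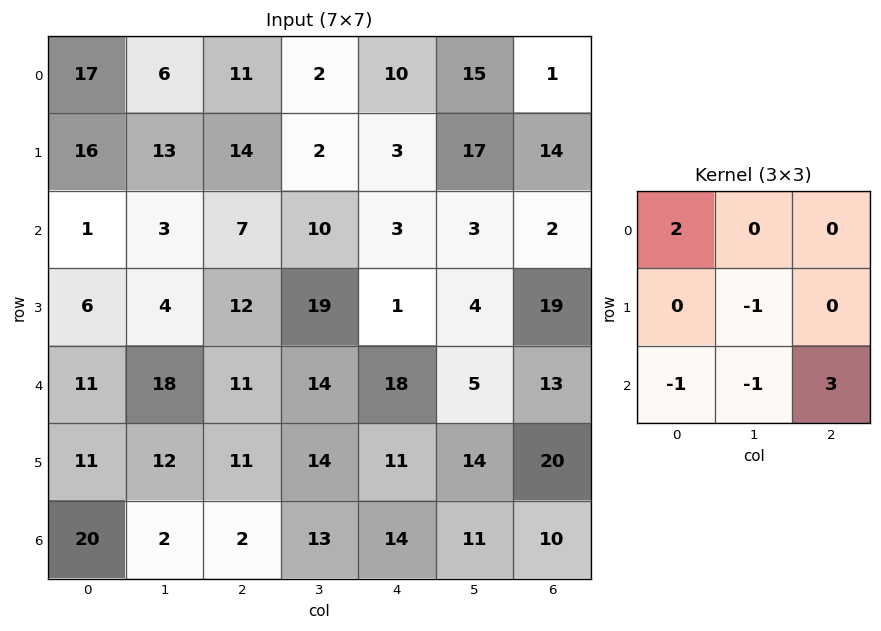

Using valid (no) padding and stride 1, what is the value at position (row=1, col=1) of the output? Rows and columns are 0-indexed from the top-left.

60

The receptive field on the input at this output position is [13 14 2 / 3 7 10 / 4 12 19]. Elementwise product with the kernel and sum: 13·2 + 7·-1 + 4·-1 + 12·-1 + 19·3.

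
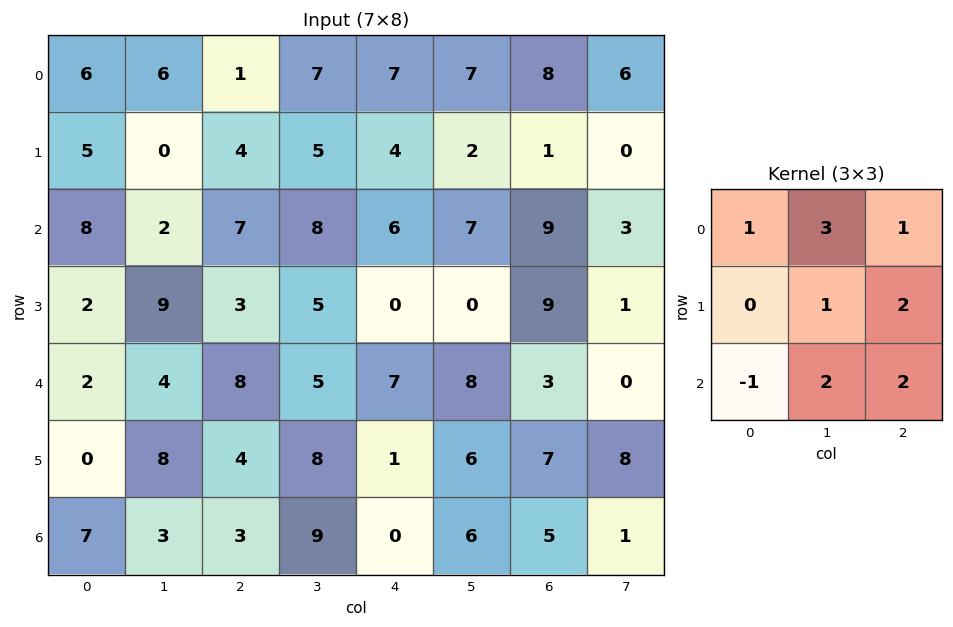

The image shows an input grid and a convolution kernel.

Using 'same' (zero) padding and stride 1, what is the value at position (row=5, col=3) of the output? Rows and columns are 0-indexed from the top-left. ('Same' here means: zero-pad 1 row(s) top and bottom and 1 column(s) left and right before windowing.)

55

The receptive field on the zero-padded input at this output position is [8 5 7 / 4 8 1 / 3 9 0]. Elementwise product with the kernel and sum: 8·1 + 5·3 + 7·1 + 8·1 + 1·2 + 3·-1 + 9·2 + 0·2.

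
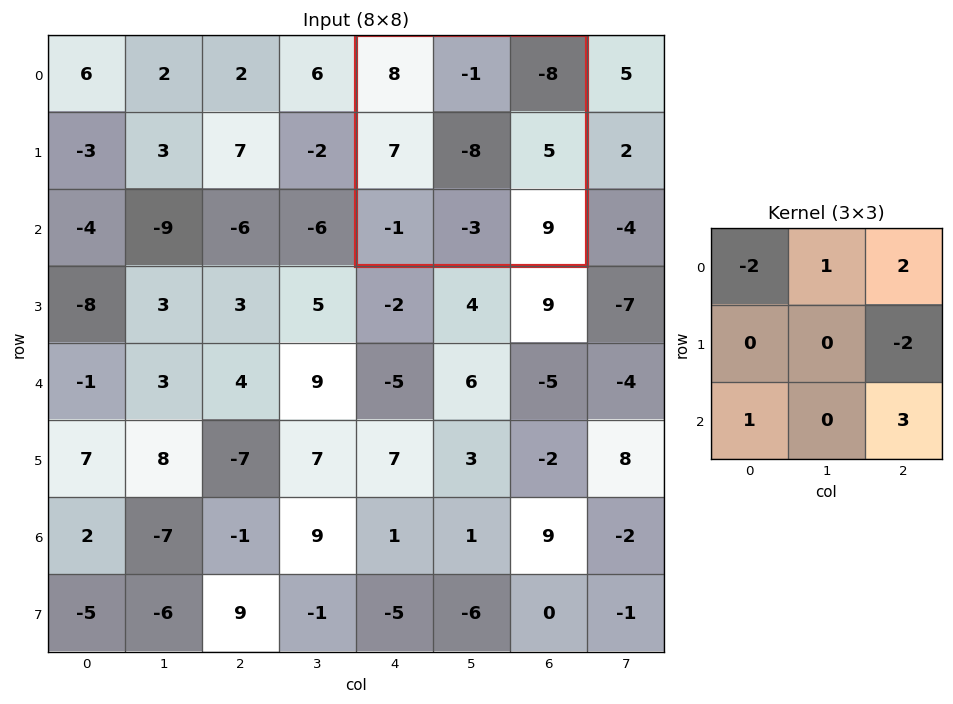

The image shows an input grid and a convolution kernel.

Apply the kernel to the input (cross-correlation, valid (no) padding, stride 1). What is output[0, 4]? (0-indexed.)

The receptive field on the input at this output position is [8 -1 -8 / 7 -8 5 / -1 -3 9]. Elementwise product with the kernel and sum: 8·-2 + -1·1 + -8·2 + 5·-2 + -1·1 + 9·3.

-17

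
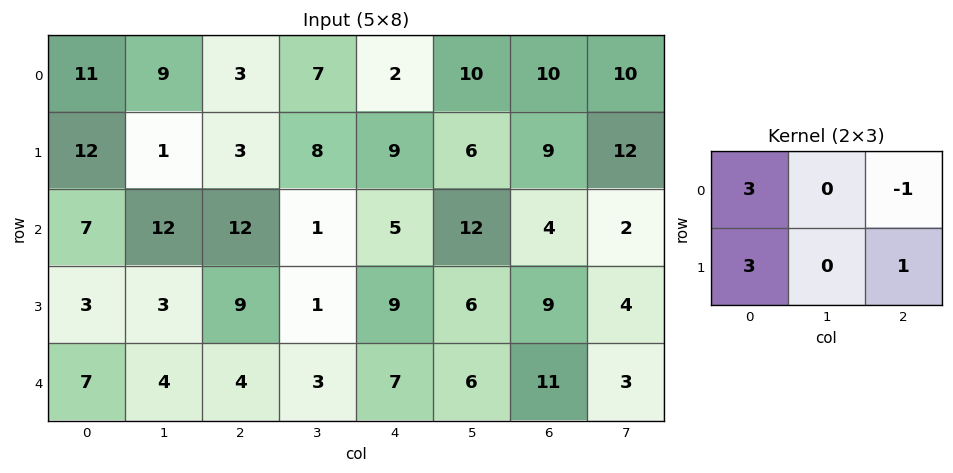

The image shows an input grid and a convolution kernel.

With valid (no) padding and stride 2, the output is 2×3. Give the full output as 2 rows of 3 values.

69 25 32
27 67 47

Output[0,0]: The receptive field on the input at this output position is [11 9 3 / 12 1 3]. Elementwise product with the kernel and sum: 11·3 + 3·-1 + 12·3 + 3·1.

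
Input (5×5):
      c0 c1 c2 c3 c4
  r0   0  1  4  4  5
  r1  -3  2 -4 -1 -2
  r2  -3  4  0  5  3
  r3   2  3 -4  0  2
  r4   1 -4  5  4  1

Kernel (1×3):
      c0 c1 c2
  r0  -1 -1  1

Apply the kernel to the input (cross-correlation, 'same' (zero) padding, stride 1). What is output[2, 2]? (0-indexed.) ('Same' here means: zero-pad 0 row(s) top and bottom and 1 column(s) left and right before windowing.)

The receptive field on the zero-padded input at this output position is [4 0 5]. Elementwise product with the kernel and sum: 4·-1 + 0·-1 + 5·1.

1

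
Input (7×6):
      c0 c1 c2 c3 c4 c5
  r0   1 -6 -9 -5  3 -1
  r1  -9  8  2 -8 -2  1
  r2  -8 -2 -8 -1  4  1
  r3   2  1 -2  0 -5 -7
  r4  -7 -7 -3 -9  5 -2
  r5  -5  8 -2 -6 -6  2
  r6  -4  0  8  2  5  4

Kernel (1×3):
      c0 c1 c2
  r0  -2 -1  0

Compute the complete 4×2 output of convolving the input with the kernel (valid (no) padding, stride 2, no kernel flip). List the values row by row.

4 23
18 17
21 15
8 -18

Output[0,0]: The receptive field on the input at this output position is [1 -6 -9]. Elementwise product with the kernel and sum: 1·-2 + -6·-1.
Output[0,1]: The receptive field on the input at this output position is [-9 -5 3]. Elementwise product with the kernel and sum: -9·-2 + -5·-1.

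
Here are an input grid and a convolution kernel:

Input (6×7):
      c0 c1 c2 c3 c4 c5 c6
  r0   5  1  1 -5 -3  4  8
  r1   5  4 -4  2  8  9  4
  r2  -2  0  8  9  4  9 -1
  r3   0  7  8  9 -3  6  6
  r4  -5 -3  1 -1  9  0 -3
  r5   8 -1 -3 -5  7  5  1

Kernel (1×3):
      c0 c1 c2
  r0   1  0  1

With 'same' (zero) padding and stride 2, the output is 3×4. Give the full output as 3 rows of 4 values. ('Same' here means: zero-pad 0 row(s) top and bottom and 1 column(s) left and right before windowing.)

Output[0,0]: The receptive field on the zero-padded input at this output position is [0 5 1]. Elementwise product with the kernel and sum: 0·1 + 1·1.

1 -4 -1 4
0 9 18 9
-3 -4 -1 0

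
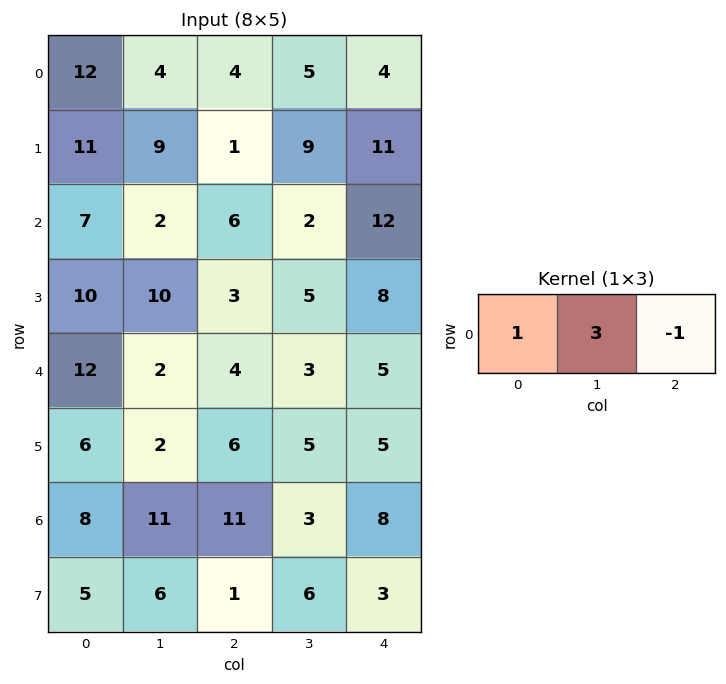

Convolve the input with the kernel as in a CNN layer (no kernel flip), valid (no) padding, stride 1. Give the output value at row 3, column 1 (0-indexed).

The receptive field on the input at this output position is [10 3 5]. Elementwise product with the kernel and sum: 10·1 + 3·3 + 5·-1.

14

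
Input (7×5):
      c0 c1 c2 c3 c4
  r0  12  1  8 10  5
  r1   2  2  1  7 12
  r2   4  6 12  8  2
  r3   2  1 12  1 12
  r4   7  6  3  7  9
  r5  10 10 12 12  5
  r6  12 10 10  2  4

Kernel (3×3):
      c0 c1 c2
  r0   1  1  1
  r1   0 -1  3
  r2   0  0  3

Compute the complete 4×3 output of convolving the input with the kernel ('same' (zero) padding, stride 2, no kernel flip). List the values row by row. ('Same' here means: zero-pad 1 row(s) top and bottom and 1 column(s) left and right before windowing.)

-3 43 -5
21 25 17
44 68 4
38 30 13

Output[0,0]: The receptive field on the zero-padded input at this output position is [0 0 0 / 0 12 1 / 0 2 2]. Elementwise product with the kernel and sum: 0·1 + 0·1 + 0·1 + 12·-1 + 1·3 + 2·3.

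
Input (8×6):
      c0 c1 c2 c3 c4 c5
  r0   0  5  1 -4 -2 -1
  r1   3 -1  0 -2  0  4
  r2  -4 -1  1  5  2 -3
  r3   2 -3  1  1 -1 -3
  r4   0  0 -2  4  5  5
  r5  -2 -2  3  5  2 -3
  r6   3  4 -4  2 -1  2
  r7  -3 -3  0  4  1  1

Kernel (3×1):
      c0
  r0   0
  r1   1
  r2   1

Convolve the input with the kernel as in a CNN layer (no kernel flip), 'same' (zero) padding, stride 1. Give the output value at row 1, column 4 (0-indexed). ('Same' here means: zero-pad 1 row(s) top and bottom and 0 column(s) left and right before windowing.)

The receptive field on the zero-padded input at this output position is [-2 / 0 / 2]. Elementwise product with the kernel and sum: 0·1 + 2·1.

2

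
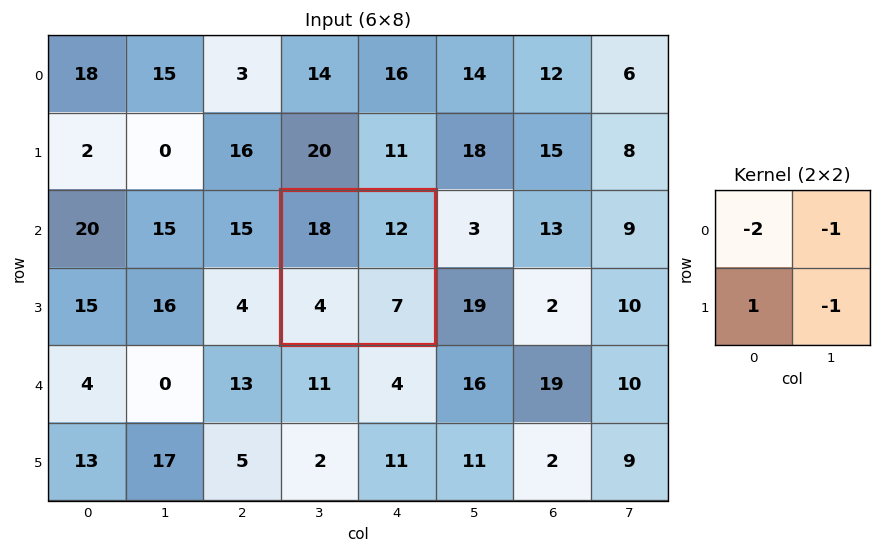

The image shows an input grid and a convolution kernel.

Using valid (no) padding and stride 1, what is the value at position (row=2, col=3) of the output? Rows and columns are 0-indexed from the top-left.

The receptive field on the input at this output position is [18 12 / 4 7]. Elementwise product with the kernel and sum: 18·-2 + 12·-1 + 4·1 + 7·-1.

-51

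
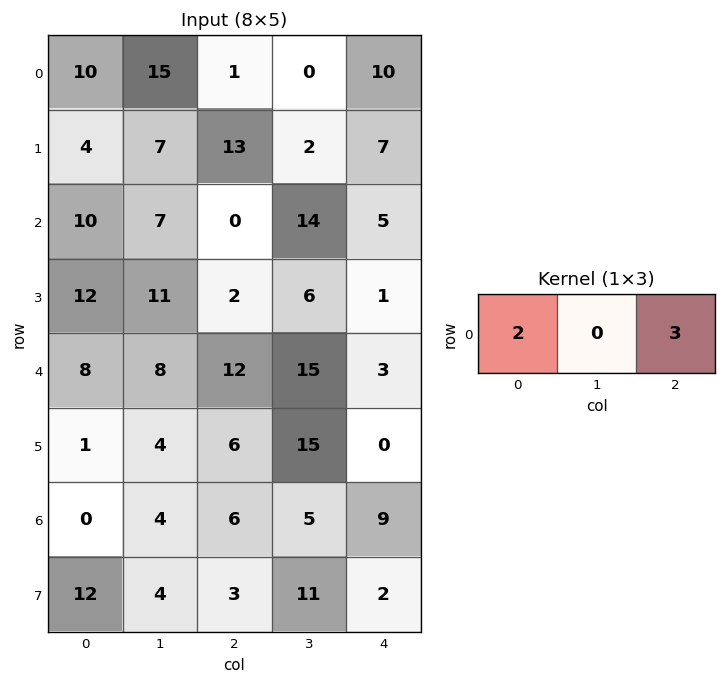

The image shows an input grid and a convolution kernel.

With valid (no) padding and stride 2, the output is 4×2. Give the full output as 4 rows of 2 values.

23 32
20 15
52 33
18 39

Output[0,0]: The receptive field on the input at this output position is [10 15 1]. Elementwise product with the kernel and sum: 10·2 + 1·3.
Output[0,1]: The receptive field on the input at this output position is [1 0 10]. Elementwise product with the kernel and sum: 1·2 + 10·3.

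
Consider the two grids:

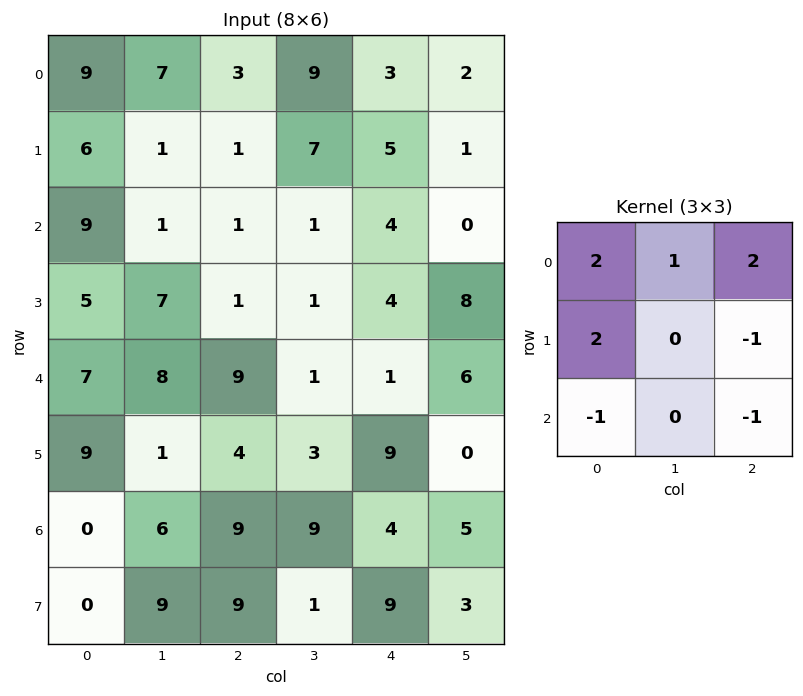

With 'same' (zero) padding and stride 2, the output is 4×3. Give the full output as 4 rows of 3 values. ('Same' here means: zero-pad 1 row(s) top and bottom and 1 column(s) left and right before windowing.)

Output[0,0]: The receptive field on the zero-padded input at this output position is [0 0 0 / 0 9 7 / 0 6 1]. Elementwise product with the kernel and sum: 0·2 + 0·1 + 0·2 + 0·2 + 7·-1 + 0·-1 + 1·-1.
Output[0,1]: The receptive field on the zero-padded input at this output position is [0 0 0 / 7 3 9 / 1 1 7]. Elementwise product with the kernel and sum: 0·2 + 0·1 + 0·2 + 7·2 + 9·-1 + 1·-1 + 7·-1.

-8 -3 8
0 10 14
10 28 15
-4 5 24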